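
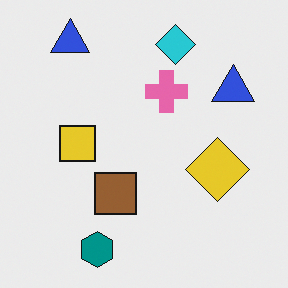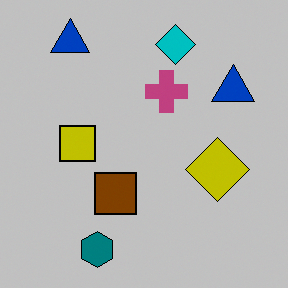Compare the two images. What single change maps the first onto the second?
This is the original image heavily posterized to just a handful of flat colors.

Each flat color has snapped to a coarser quantized level — most visibly, the near-white background has dropped to a flat grey.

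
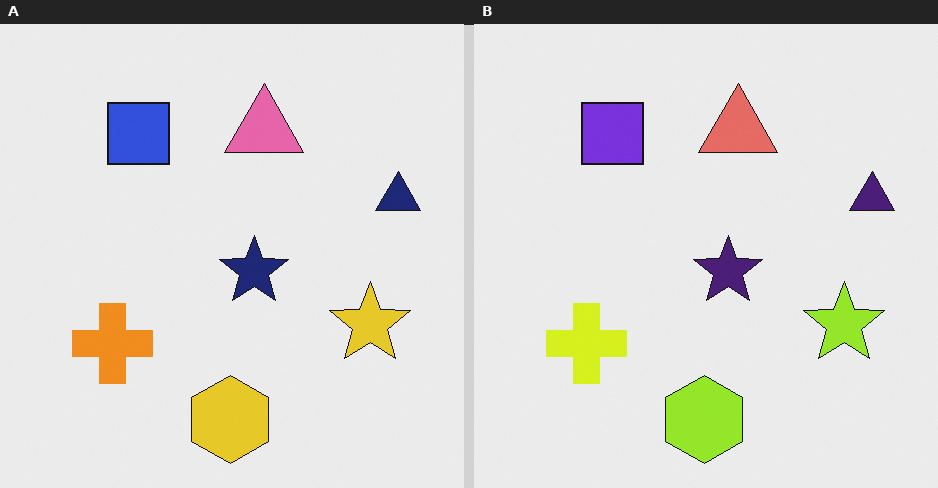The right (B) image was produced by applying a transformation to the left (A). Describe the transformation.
It was hue-shifted by a small amount.

Every shape's color has rotated by the same amount around the hue wheel — a uniform hue shift.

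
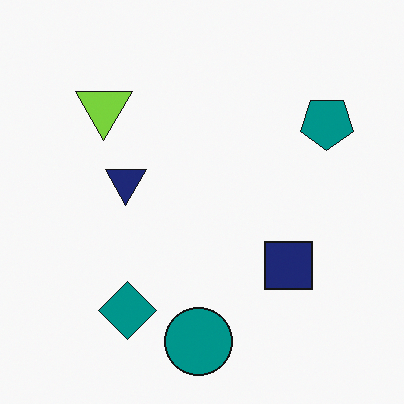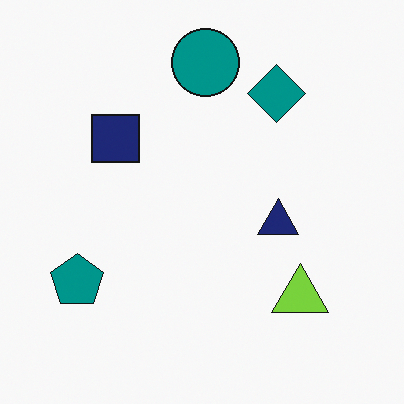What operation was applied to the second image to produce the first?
The transformation is: rotated 180°.

The teal pentagon sits in the bottom-left of the second image and the top-right of the first — consistent with a whole-image 180° rotation.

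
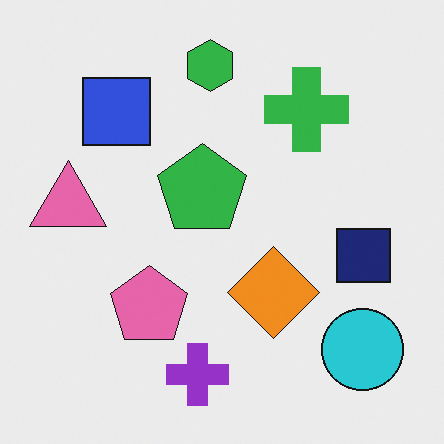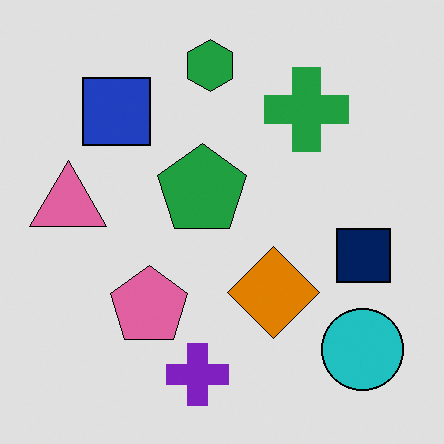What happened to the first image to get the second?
The second image is the first posterized to a reduced palette.

Each flat color has snapped to a coarser quantized level — most visibly, the near-white background has dropped to a flat grey.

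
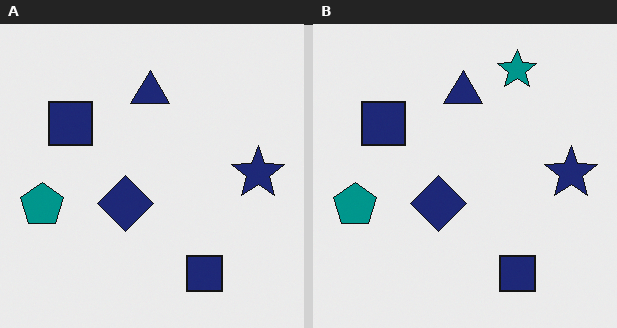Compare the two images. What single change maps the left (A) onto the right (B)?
The right (B) image is the left (A) overlaid with an additional teal star.

A teal star appears in the right (B) image that is absent from the left (A).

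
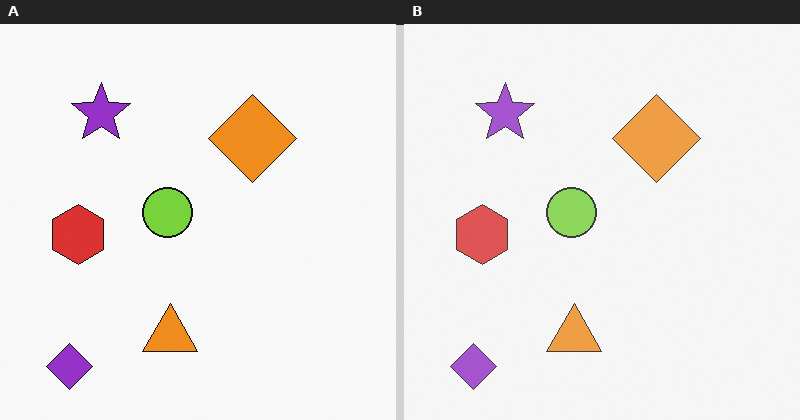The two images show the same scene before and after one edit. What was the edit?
Given slightly reduced contrast.

Tones are pushed toward mid-grey across the whole image — a global contrast change.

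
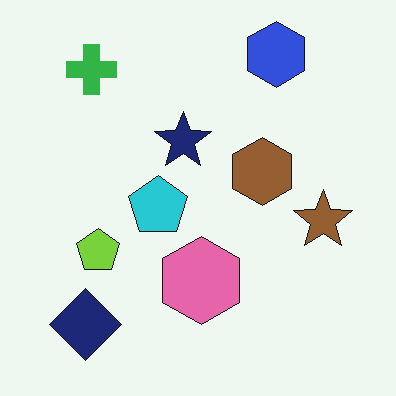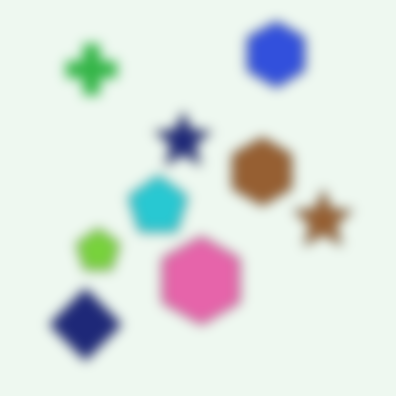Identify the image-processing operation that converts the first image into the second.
Heavily blurred.

Shape edges and outlines are uniformly softened across the whole image.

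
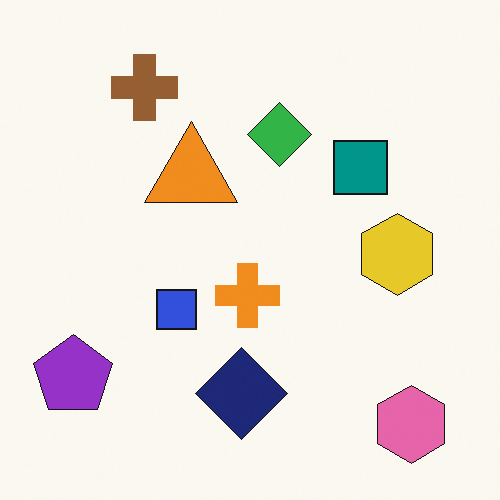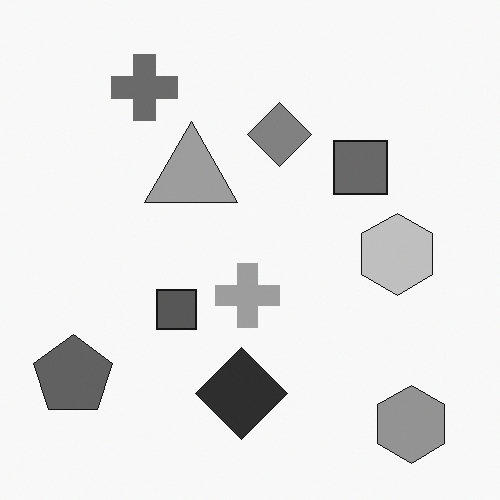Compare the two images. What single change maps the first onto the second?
Converted to grayscale.

All color is removed — every shape is now a shade of grey.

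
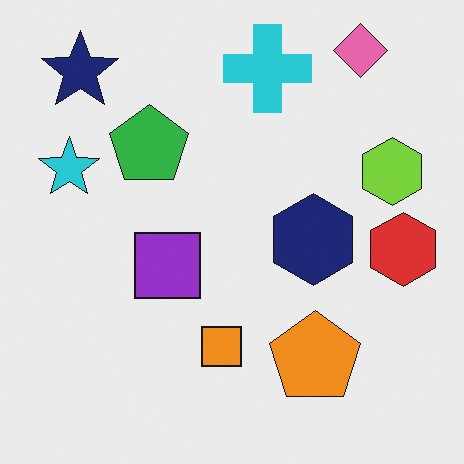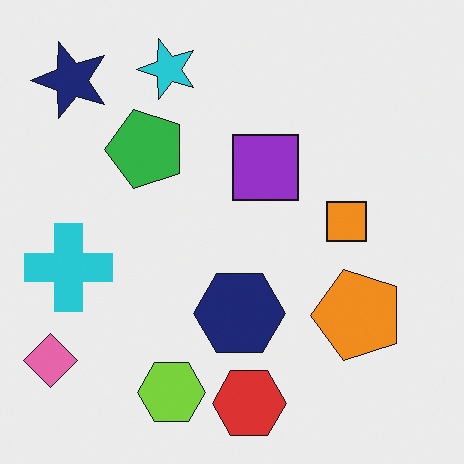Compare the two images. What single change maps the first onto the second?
The image was transposed (reflected across the top-left ↔ bottom-right diagonal).

Shapes have swapped their row and column positions — what was in the top-right is now in the bottom-left — a diagonal reflection.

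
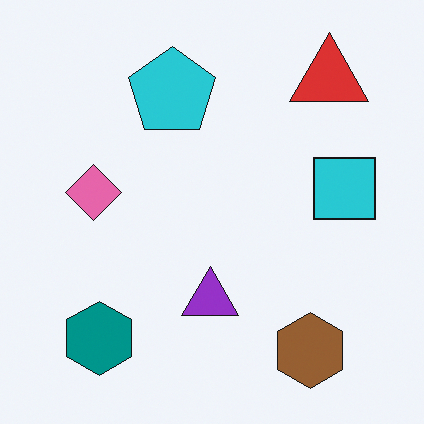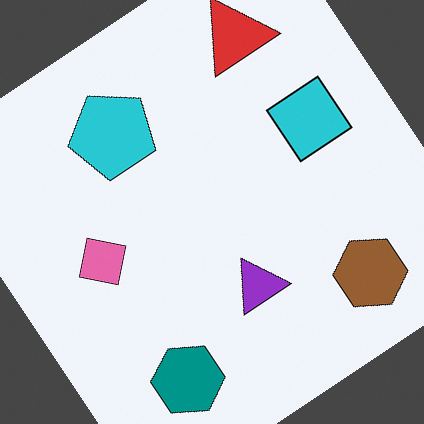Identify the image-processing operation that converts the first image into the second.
The second image is the first rotated counter-clockwise by a large amount — several tens of degrees.

Every shape is tilted by the same angle and the image corners show triangular fill wedges — a whole-image rotation by a non-right angle.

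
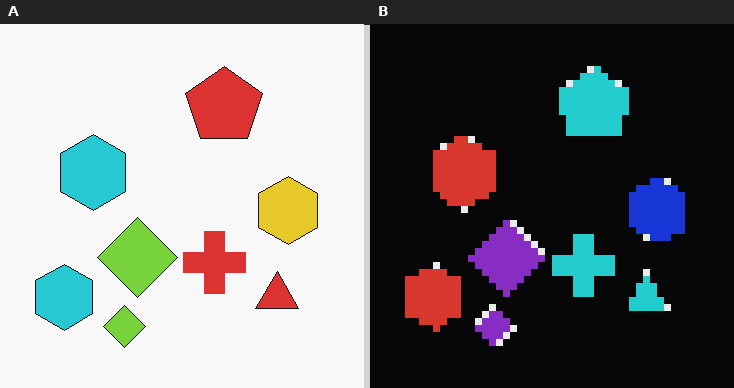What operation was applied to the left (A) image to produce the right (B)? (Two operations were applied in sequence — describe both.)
The image was color-inverted (negative), then moderately pixelated.

The light background has become dark and every shape's color is its complement — a photographic negative. Shapes are reduced to large square blocks; fine edges and outlines are lost — a downscale-then-upscale (mosaic) effect.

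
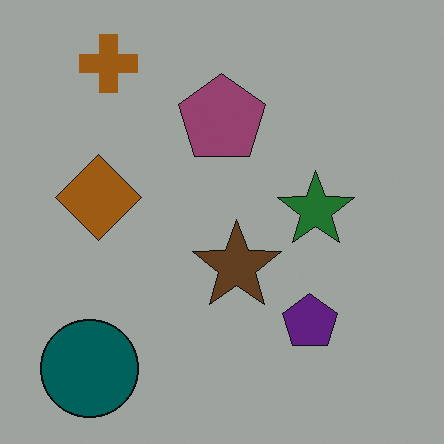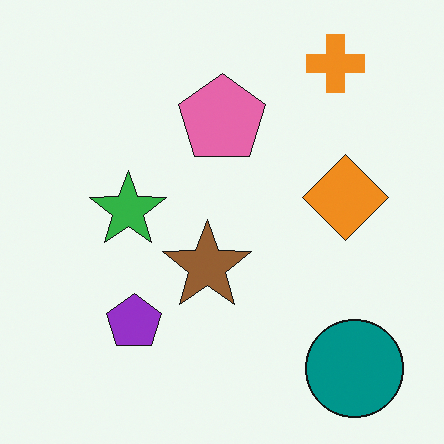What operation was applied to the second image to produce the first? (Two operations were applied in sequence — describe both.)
It was flipped horizontally (left ↔ right), then substantially darkened.

The teal circle is in the bottom-right of the second image and the bottom-left of the first — shapes on opposite sides of the vertical midline have swapped in a mirror flip. Every pixel — background and shapes alike — is uniformly darkened.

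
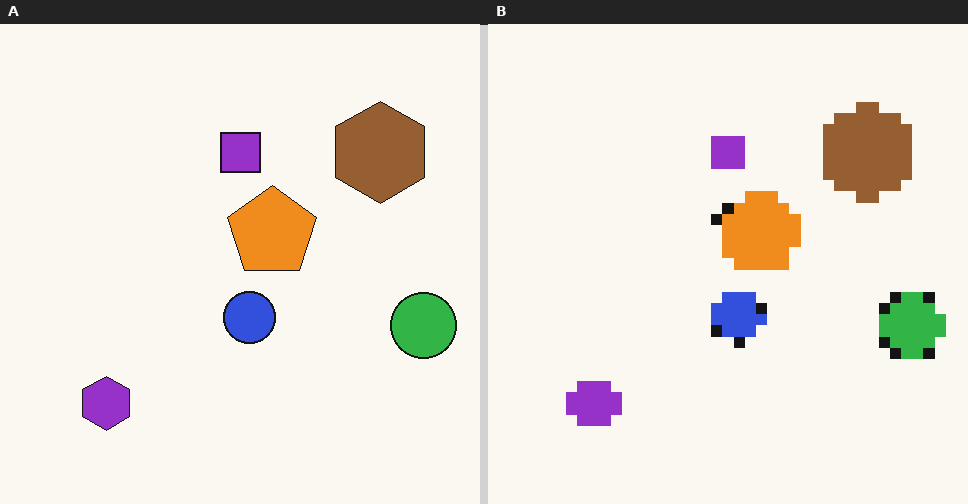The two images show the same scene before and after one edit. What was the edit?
It was heavily pixelated into large blocks.

Shapes are reduced to large square blocks; fine edges and outlines are lost — a downscale-then-upscale (mosaic) effect.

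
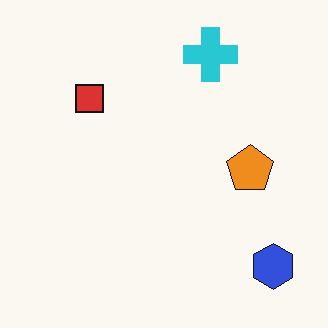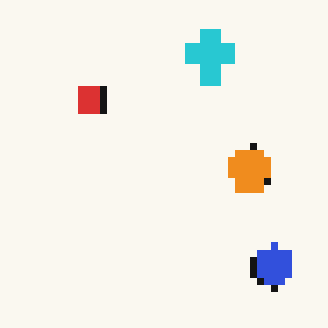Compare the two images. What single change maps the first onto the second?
The second image is the first moderately pixelated.

Shapes are reduced to large square blocks; fine edges and outlines are lost — a downscale-then-upscale (mosaic) effect.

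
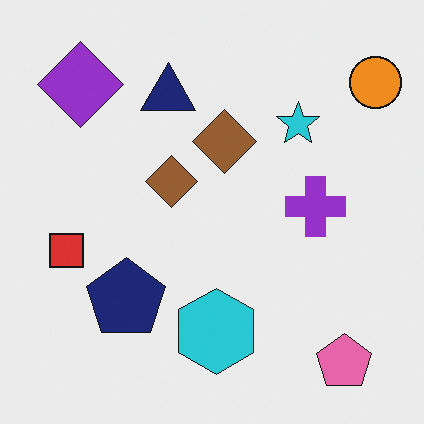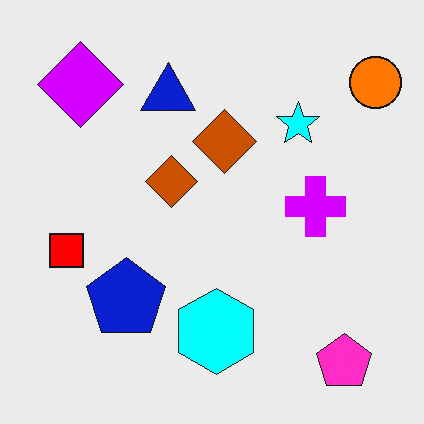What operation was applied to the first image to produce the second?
The transformation is: heavily oversaturated.

All colors are more vivid — a global saturation change.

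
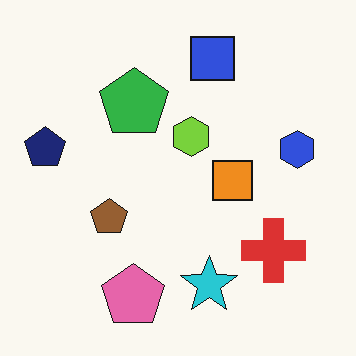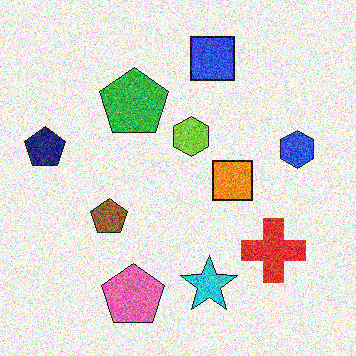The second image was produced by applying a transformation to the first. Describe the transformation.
The second image is the first degraded with a thick layer of grain.

Random speckle covers the whole image, including the flat background.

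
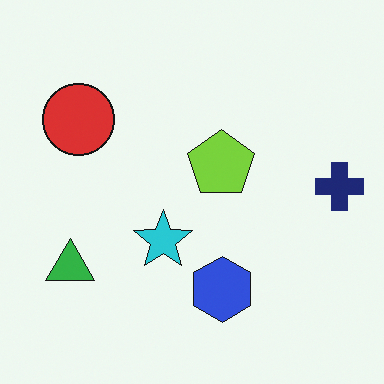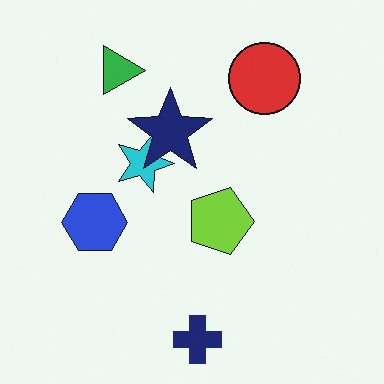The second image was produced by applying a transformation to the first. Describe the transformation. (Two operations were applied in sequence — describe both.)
The image was rotated 90° clockwise, then overlaid with an additional navy star.

The navy cross sits in the right of the first image and the bottom of the second — consistent with a whole-image 90° clockwise rotation. A navy star appears in the second image that is absent from the first.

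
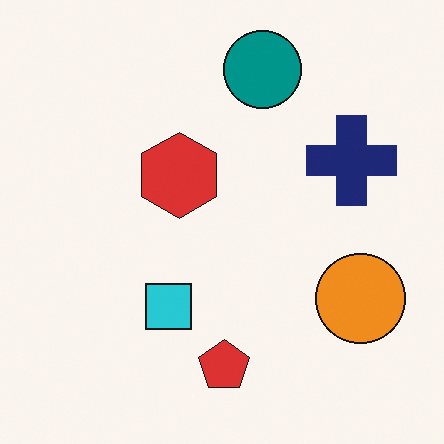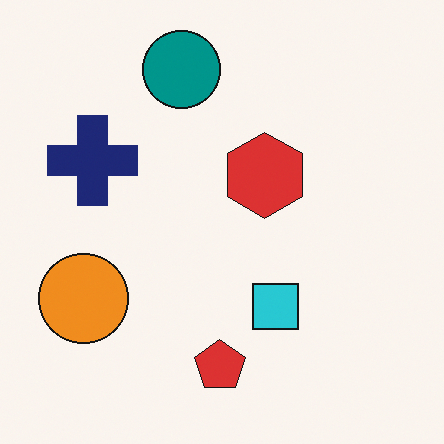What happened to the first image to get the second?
The image was flipped horizontally (left ↔ right).

The orange circle is in the bottom-right of the first image and the bottom-left of the second — shapes on opposite sides of the vertical midline have swapped in a mirror flip.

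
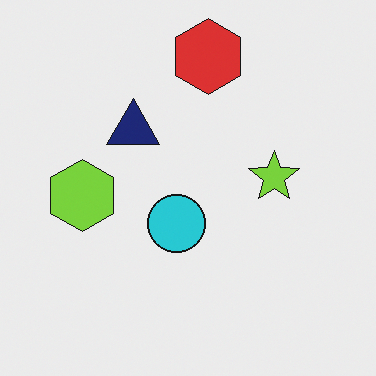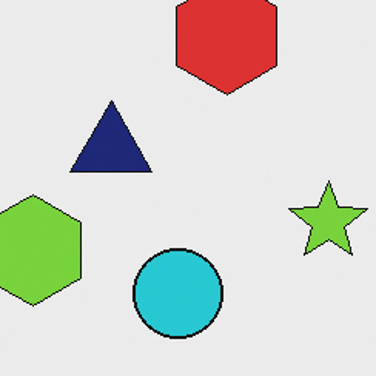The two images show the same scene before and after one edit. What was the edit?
The transformation is: cropped slightly and scaled back up.

The visible shapes are larger and the field of view is narrower; shapes near the original edges may be partly or wholly outside the frame — a crop-and-rescale.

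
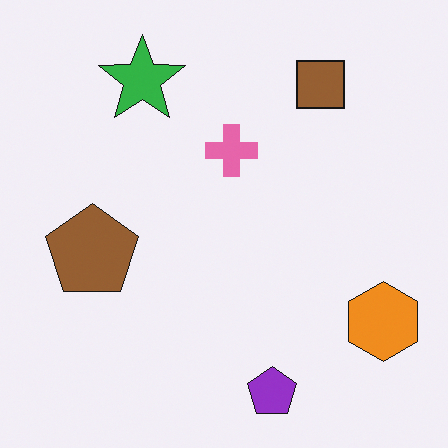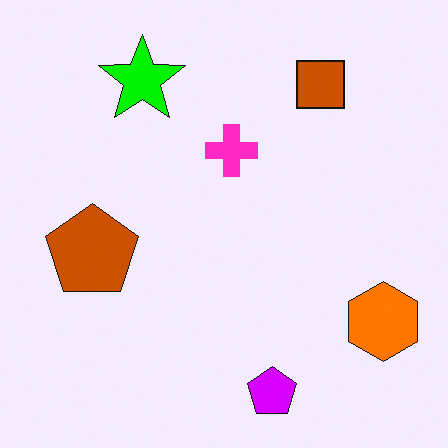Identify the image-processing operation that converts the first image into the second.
The image was heavily oversaturated.

All colors are more vivid — a global saturation change.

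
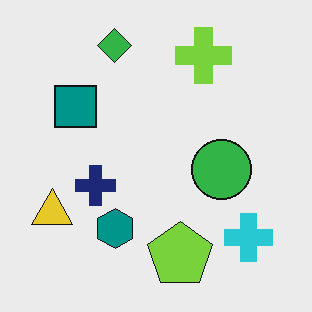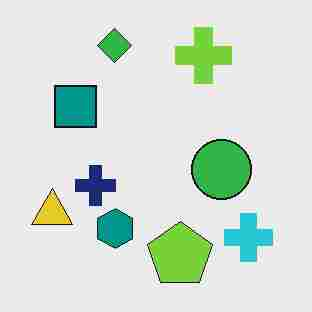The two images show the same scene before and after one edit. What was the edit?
The second image is the first degraded with heavy JPEG compression.

Blocky 8×8 compression artifacts appear around shape edges and the flat background shows ringing — characteristic JPEG degradation.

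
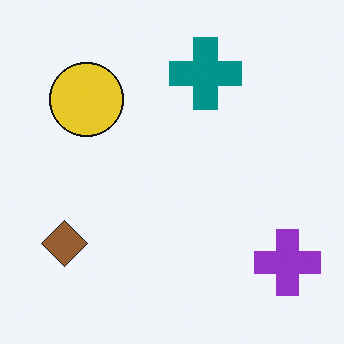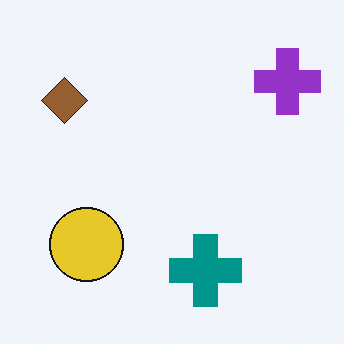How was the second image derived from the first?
The transformation is: flipped vertically (top ↔ bottom).

The teal cross is in the top of the first image and the bottom of the second — shapes on opposite sides of the horizontal midline have swapped in a mirror flip.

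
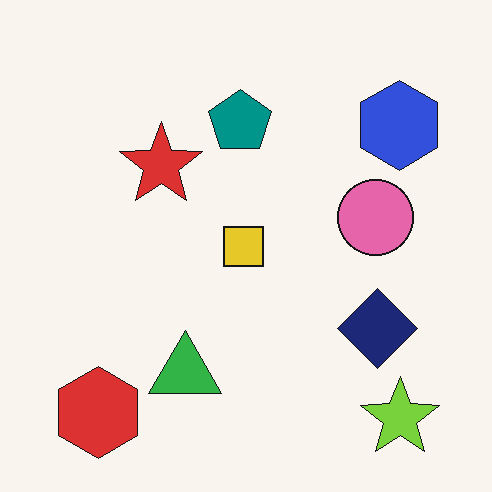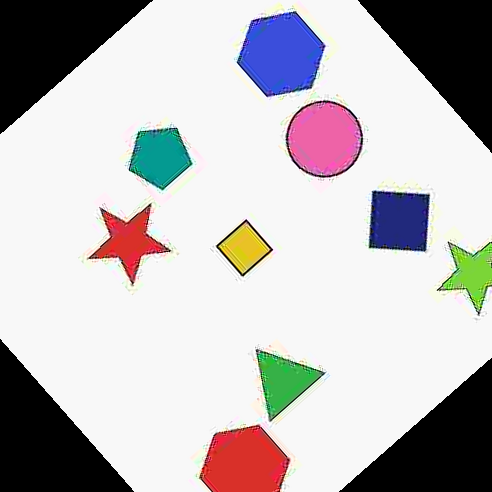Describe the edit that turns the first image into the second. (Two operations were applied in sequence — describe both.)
This is the original image heavily JPEG-compressed with obvious blocking artifacts, then rotated counter-clockwise by a large amount — several tens of degrees.

Blocky 8×8 compression artifacts appear around shape edges and the flat background shows ringing — characteristic JPEG degradation. Every shape is tilted by the same angle and the image corners show triangular fill wedges — a whole-image rotation by a non-right angle.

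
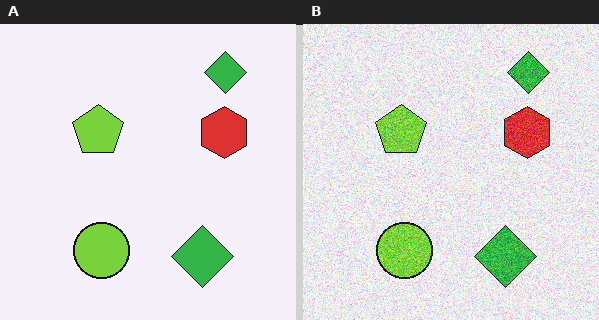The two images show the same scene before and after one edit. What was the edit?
The image was degraded with a thick layer of grain.

Random speckle covers the whole image, including the flat background.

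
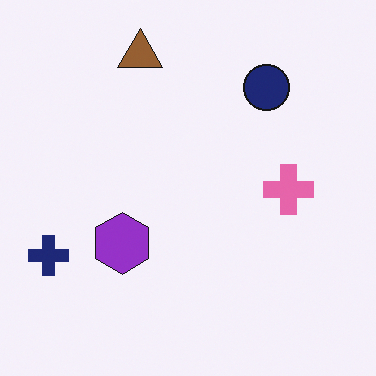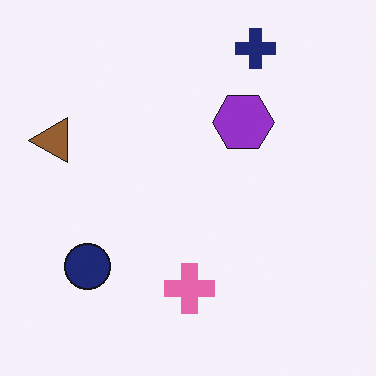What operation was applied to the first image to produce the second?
It was transposed (reflected across the top-left ↔ bottom-right diagonal).

Shapes have swapped their row and column positions — what was in the top-right is now in the bottom-left — a diagonal reflection.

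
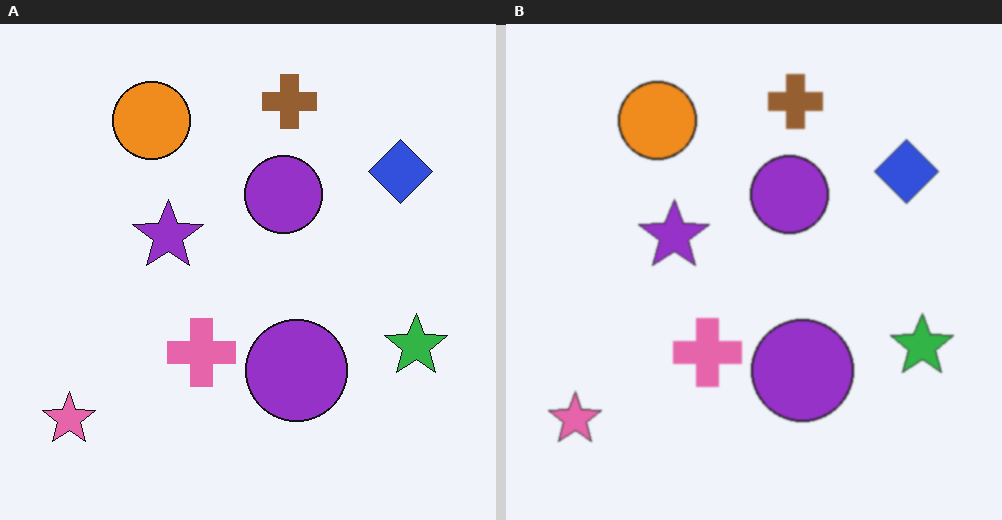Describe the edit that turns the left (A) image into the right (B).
Lightly blurred.

Shape edges and outlines are uniformly softened across the whole image.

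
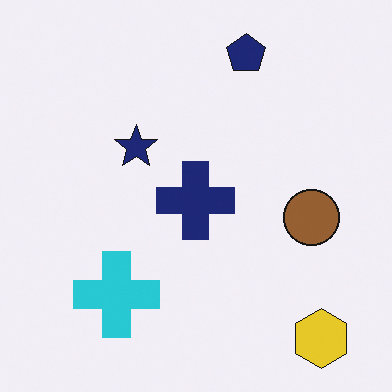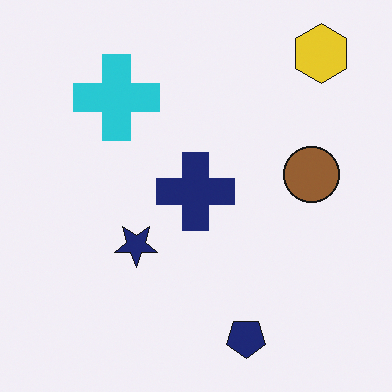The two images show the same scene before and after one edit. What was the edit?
This is the original image flipped vertically (top ↔ bottom).

The navy pentagon is in the top of the first image and the bottom of the second — shapes on opposite sides of the horizontal midline have swapped in a mirror flip.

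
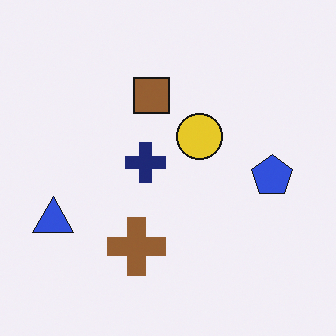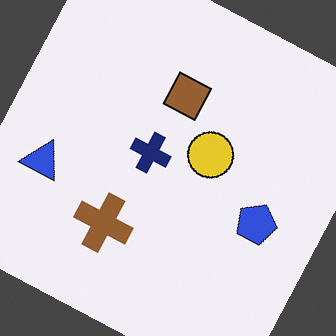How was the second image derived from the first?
This is the original image rotated clockwise by a clearly visible amount.

Every shape is tilted by the same angle and the image corners show triangular fill wedges — a whole-image rotation by a non-right angle.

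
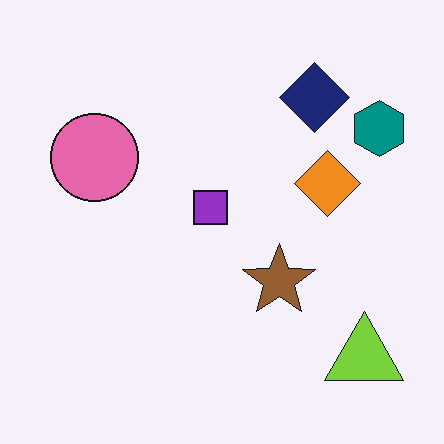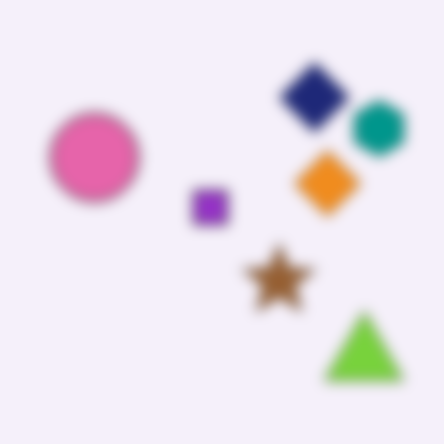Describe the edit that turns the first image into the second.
The image was strongly gaussian-blurred.

Shape edges and outlines are uniformly softened across the whole image.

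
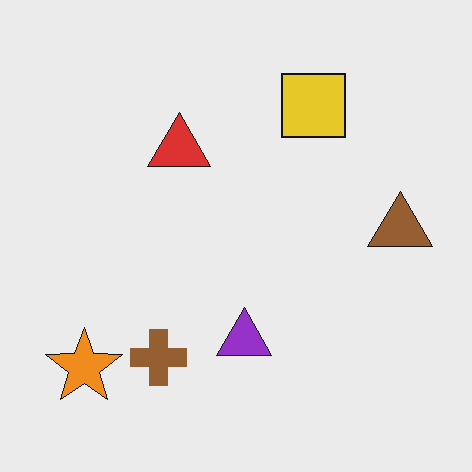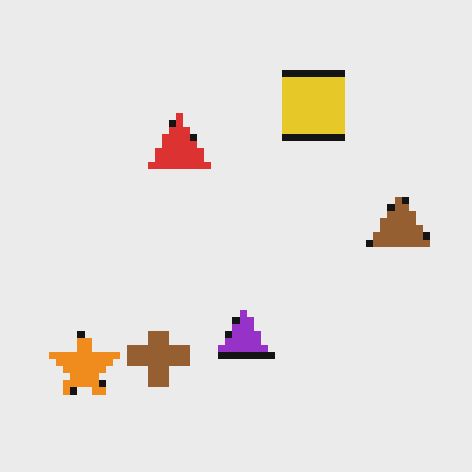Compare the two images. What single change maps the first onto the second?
The image was pixelated into visible square blocks.

Shapes are reduced to large square blocks; fine edges and outlines are lost — a downscale-then-upscale (mosaic) effect.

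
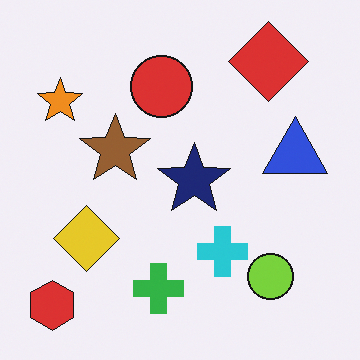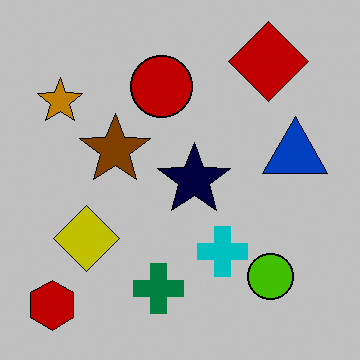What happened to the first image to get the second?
It was heavily posterized to just a handful of flat colors.

Each flat color has snapped to a coarser quantized level — most visibly, the near-white background has dropped to a flat grey.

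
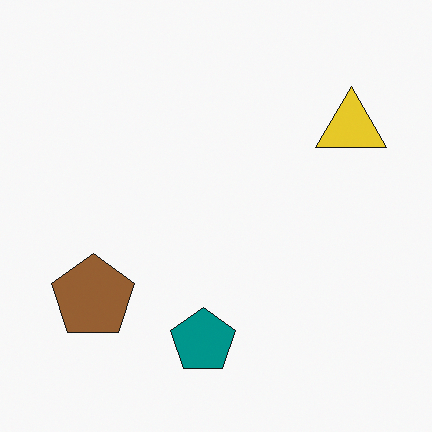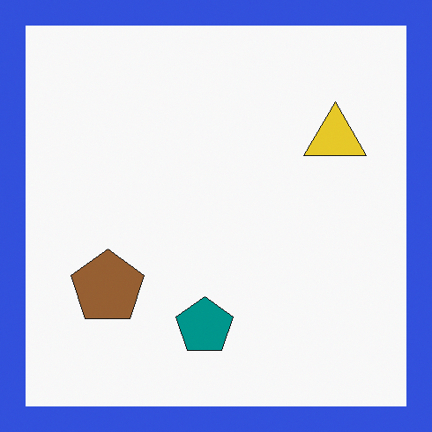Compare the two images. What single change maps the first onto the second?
The image was framed with a blue border.

A solid blue frame runs around the edge of the second image, with the content slightly shrunk inside it.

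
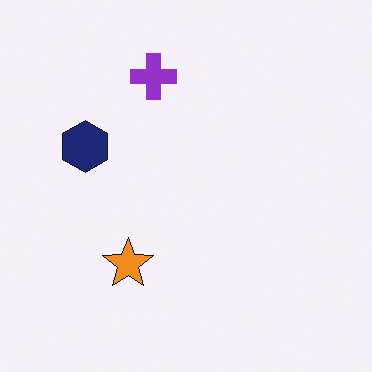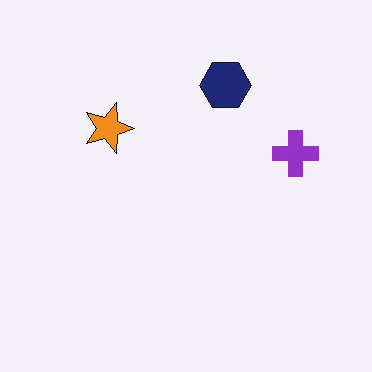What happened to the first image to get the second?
It was rotated 90° clockwise.

The purple cross sits in the top of the first image and the right of the second — consistent with a whole-image 90° clockwise rotation.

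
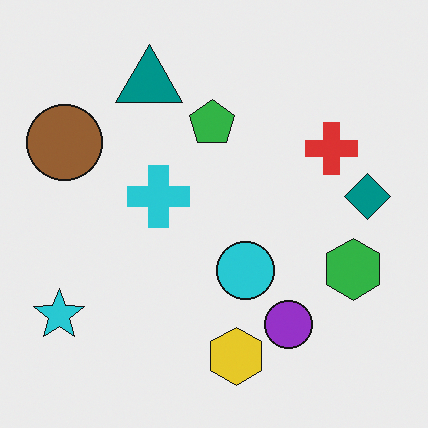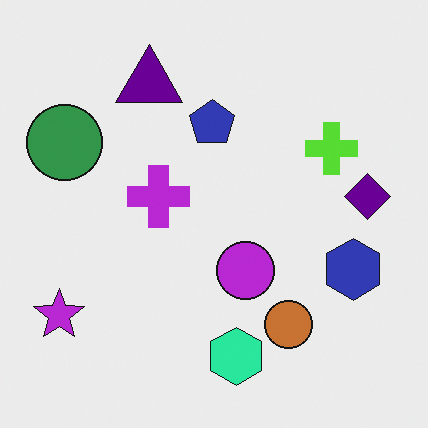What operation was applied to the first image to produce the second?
The second image is the first hue-shifted by a moderate amount.

Every shape's color has rotated by the same amount around the hue wheel — a uniform hue shift.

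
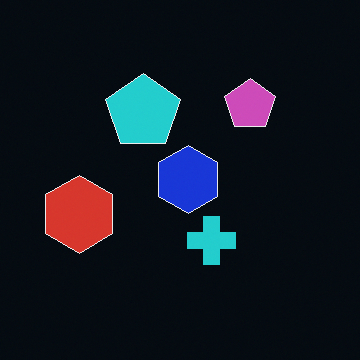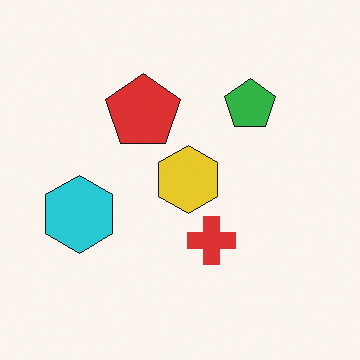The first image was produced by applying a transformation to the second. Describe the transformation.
The image was color-inverted (negative).

The light background has become dark and every shape's color is its complement — a photographic negative.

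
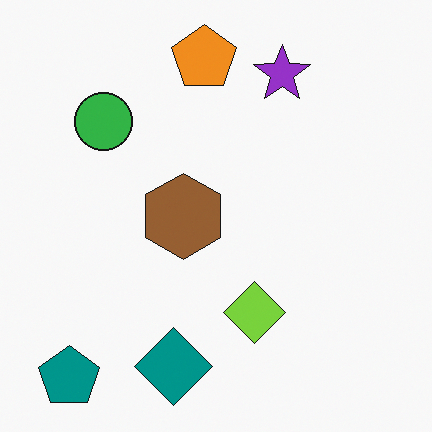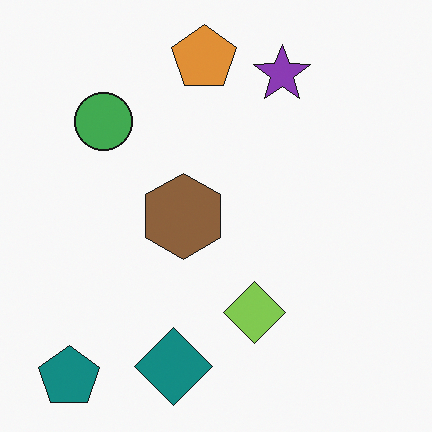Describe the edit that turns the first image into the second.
The image was slightly desaturated.

All colors are more muted and greyish — a global saturation change.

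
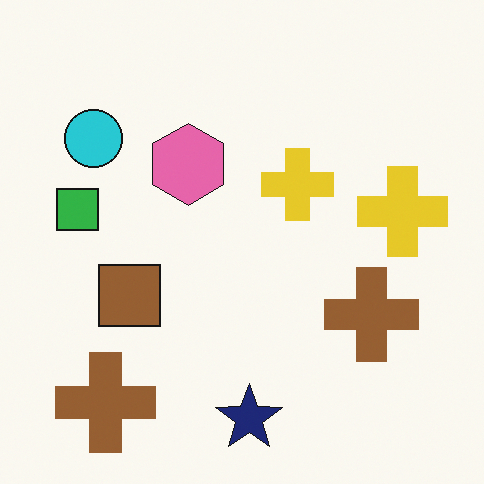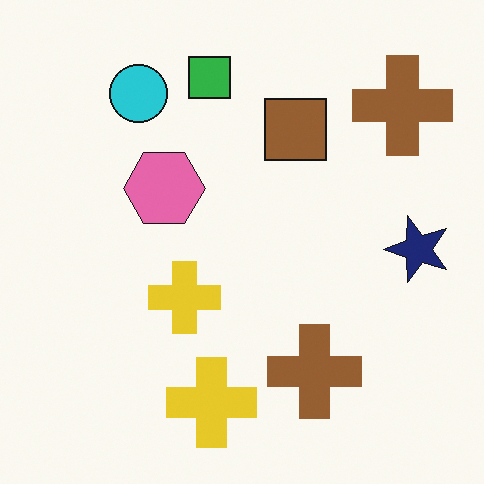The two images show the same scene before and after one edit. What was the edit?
The image was transposed (reflected across the top-left ↔ bottom-right diagonal).

Shapes have swapped their row and column positions — what was in the top-right is now in the bottom-left — a diagonal reflection.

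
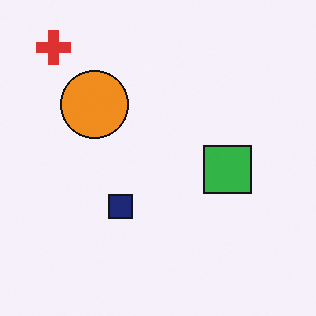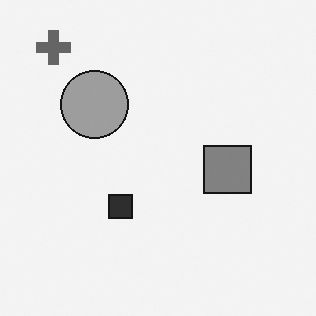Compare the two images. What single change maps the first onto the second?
The image was converted to grayscale.

All color is removed — every shape is now a shade of grey.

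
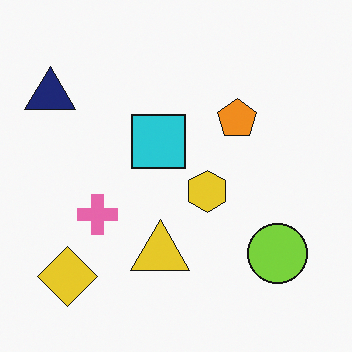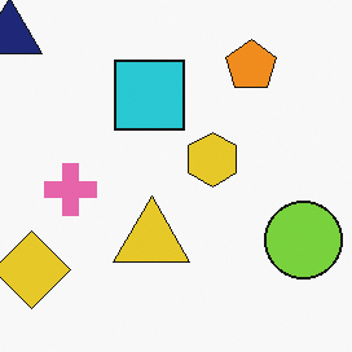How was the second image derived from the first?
The second image is the first cropped to a modestly smaller region and rescaled.

The visible shapes are larger and the field of view is narrower; shapes near the original edges may be partly or wholly outside the frame — a crop-and-rescale.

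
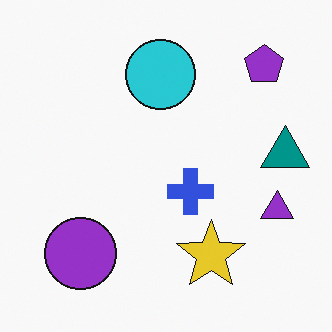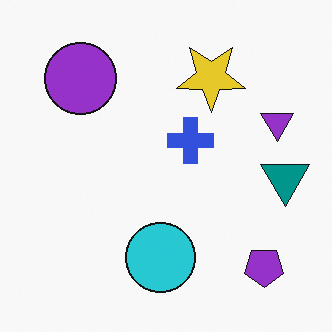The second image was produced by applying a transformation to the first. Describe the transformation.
This is the original image flipped vertically (top ↔ bottom).

The purple pentagon is in the top-right of the first image and the bottom-right of the second — shapes on opposite sides of the horizontal midline have swapped in a mirror flip.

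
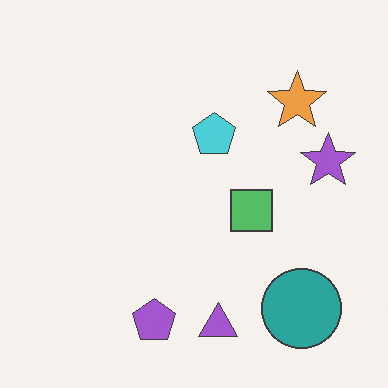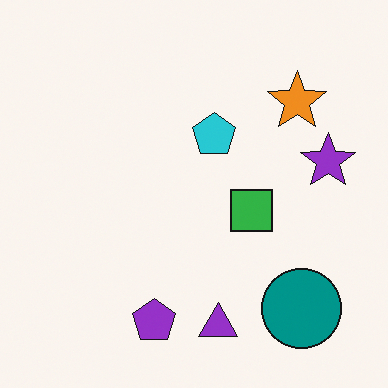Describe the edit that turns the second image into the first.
The transformation is: given slightly reduced contrast.

Tones are pushed toward mid-grey across the whole image — a global contrast change.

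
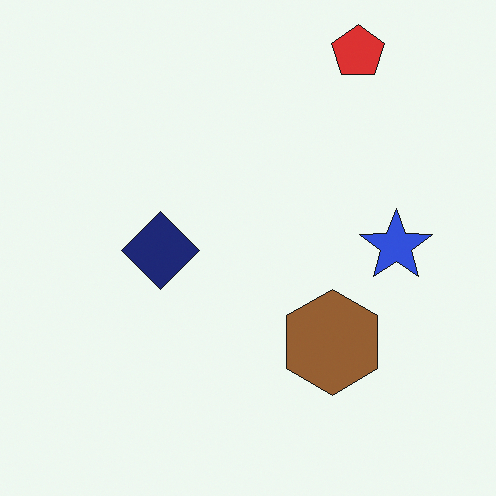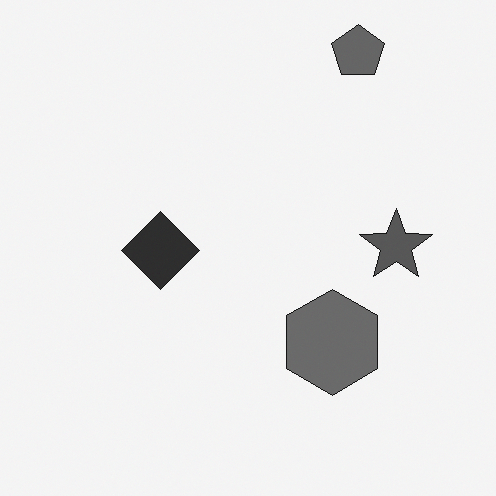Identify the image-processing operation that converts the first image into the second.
The second image is the first converted to grayscale.

All color is removed — every shape is now a shade of grey.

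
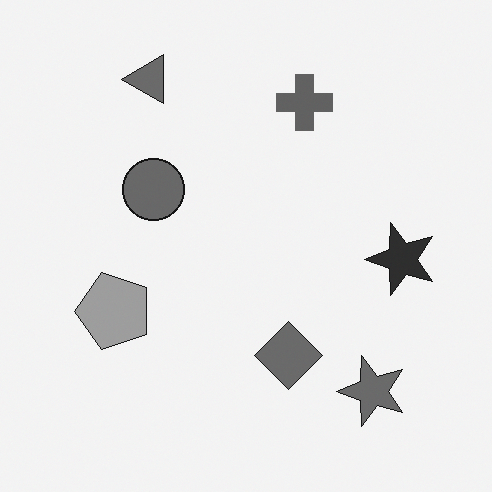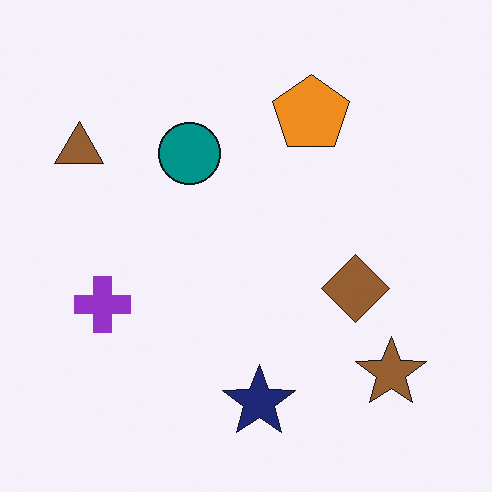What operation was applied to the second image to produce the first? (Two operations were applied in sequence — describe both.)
This is the original image transposed (reflected across the top-left ↔ bottom-right diagonal), then converted to grayscale.

Shapes have swapped their row and column positions — what was in the top-right is now in the bottom-left — a diagonal reflection. All color is removed — every shape is now a shade of grey.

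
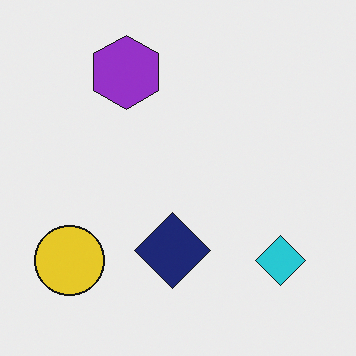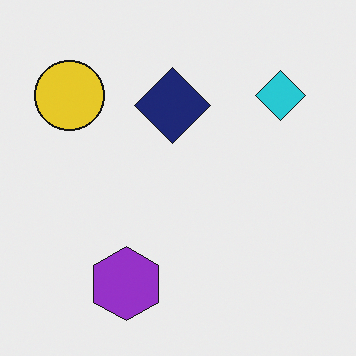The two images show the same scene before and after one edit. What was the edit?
The transformation is: flipped vertically (top ↔ bottom).

The purple hexagon is in the top of the first image and the bottom of the second — shapes on opposite sides of the horizontal midline have swapped in a mirror flip.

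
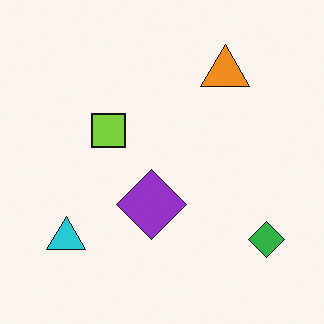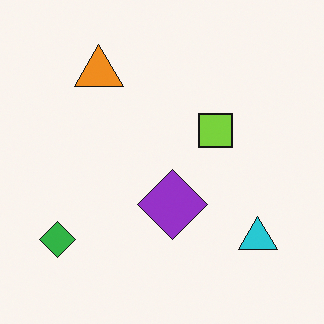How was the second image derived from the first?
Flipped horizontally (left ↔ right).

The green diamond is in the bottom-right of the first image and the bottom-left of the second — shapes on opposite sides of the vertical midline have swapped in a mirror flip.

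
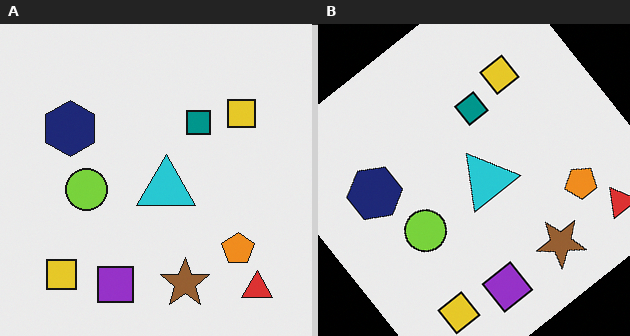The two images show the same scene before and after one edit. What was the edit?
This is the original image rotated counter-clockwise by a large amount — several tens of degrees.

Every shape is tilted by the same angle and the image corners show triangular fill wedges — a whole-image rotation by a non-right angle.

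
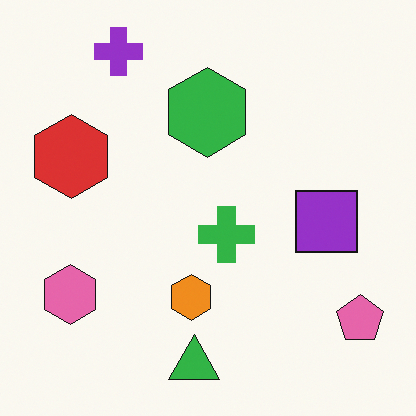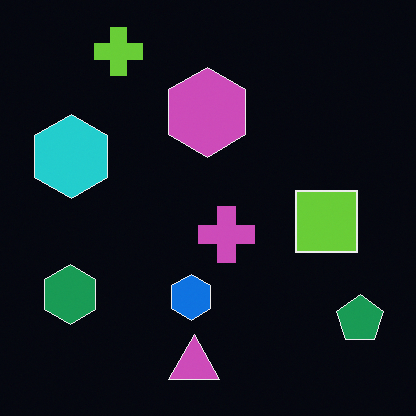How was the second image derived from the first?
The second image is the first color-inverted (negative).

The light background has become dark and every shape's color is its complement — a photographic negative.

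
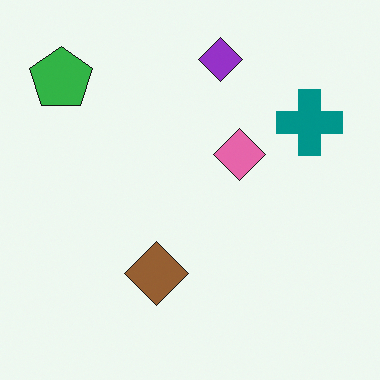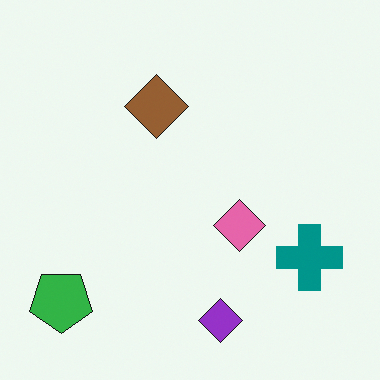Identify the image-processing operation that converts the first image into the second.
The second image is the first flipped vertically (top ↔ bottom).

The purple diamond is in the top of the first image and the bottom of the second — shapes on opposite sides of the horizontal midline have swapped in a mirror flip.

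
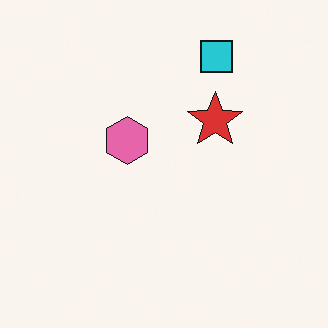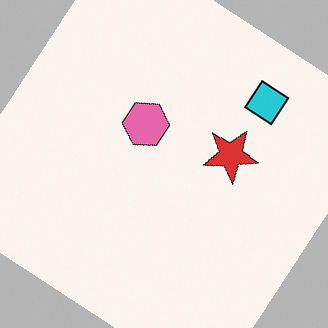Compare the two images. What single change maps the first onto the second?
It was rotated clockwise by a large amount — several tens of degrees.

Every shape is tilted by the same angle and the image corners show triangular fill wedges — a whole-image rotation by a non-right angle.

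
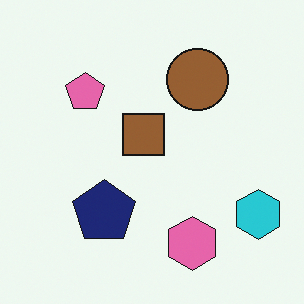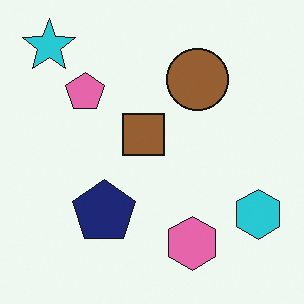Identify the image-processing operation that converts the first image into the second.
The second image is the first overlaid with an additional cyan star.

A cyan star appears in the second image that is absent from the first.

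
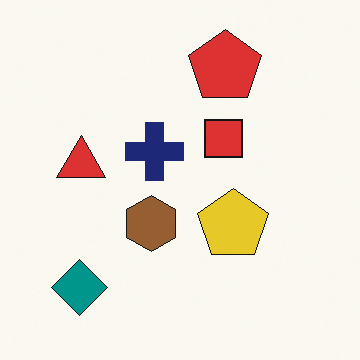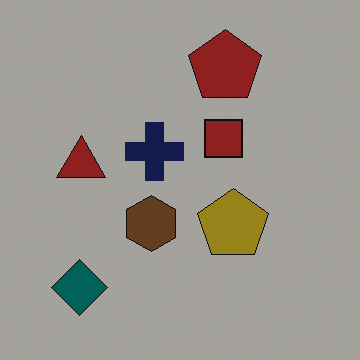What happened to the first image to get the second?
Noticeably darkened.

Every pixel — background and shapes alike — is uniformly darkened.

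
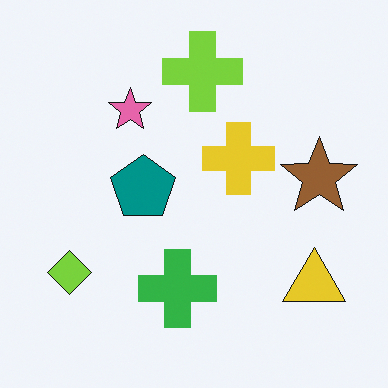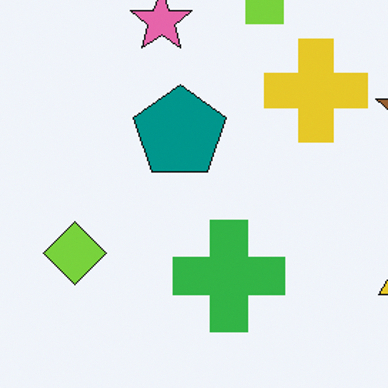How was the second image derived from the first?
The transformation is: cropped to a modestly smaller region and rescaled.

The visible shapes are larger and the field of view is narrower; shapes near the original edges may be partly or wholly outside the frame — a crop-and-rescale.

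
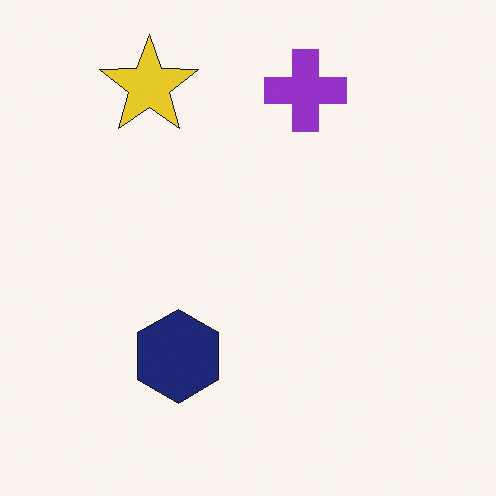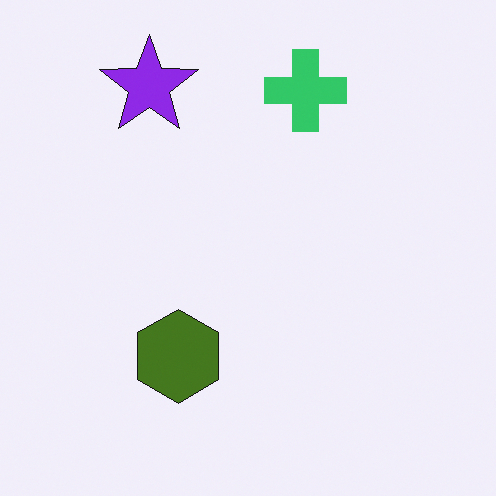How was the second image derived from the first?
The transformation is: hue-shifted by a large amount.

Every shape's color has rotated by the same amount around the hue wheel — a uniform hue shift.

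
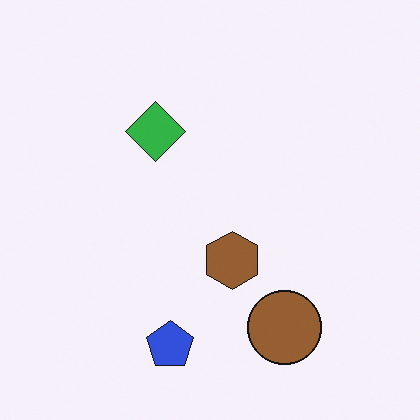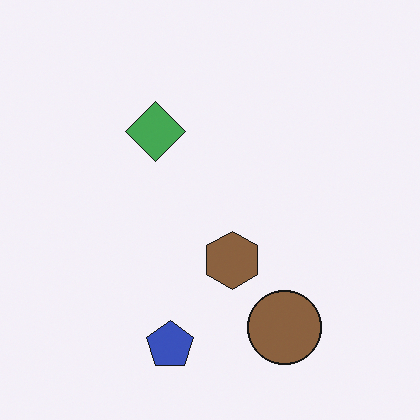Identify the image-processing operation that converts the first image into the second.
This is the original image slightly desaturated.

All colors are more muted and greyish — a global saturation change.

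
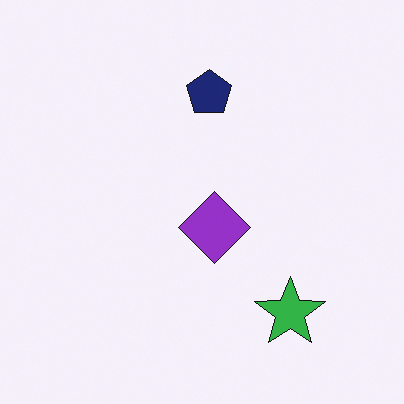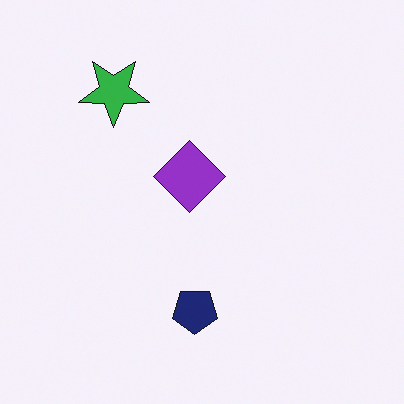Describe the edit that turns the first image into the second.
The transformation is: rotated 180°.

The green star sits in the bottom-right of the first image and the top-left of the second — consistent with a whole-image 180° rotation.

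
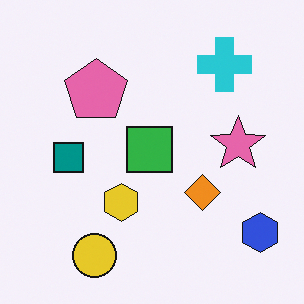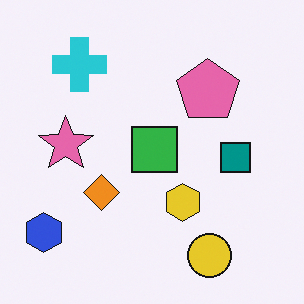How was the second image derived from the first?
The second image is the first flipped horizontally (left ↔ right).

The blue hexagon is in the bottom-right of the first image and the bottom-left of the second — shapes on opposite sides of the vertical midline have swapped in a mirror flip.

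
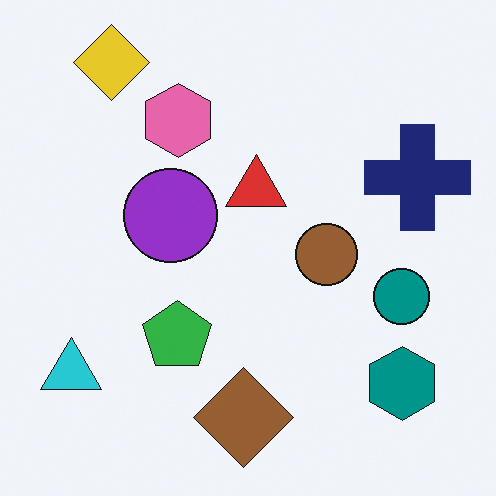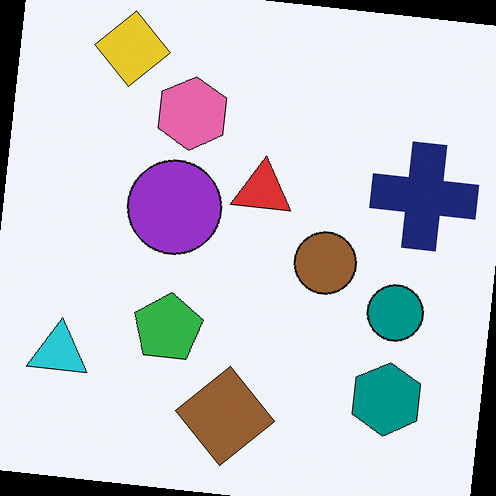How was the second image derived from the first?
The image was rotated clockwise by a slight angle.

Every shape is tilted by the same angle and the image corners show triangular fill wedges — a whole-image rotation by a non-right angle.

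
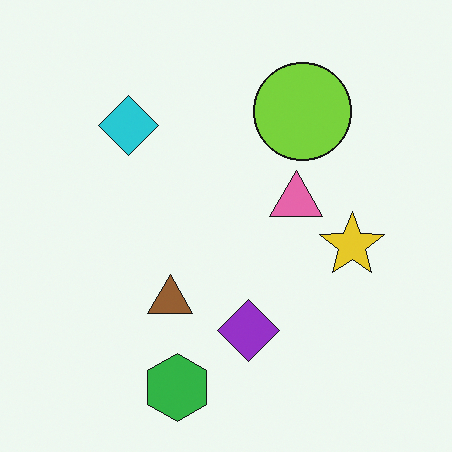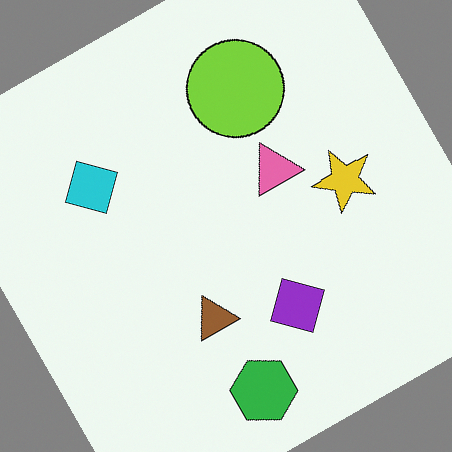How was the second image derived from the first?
This is the original image rotated counter-clockwise by a clearly visible amount.

Every shape is tilted by the same angle and the image corners show triangular fill wedges — a whole-image rotation by a non-right angle.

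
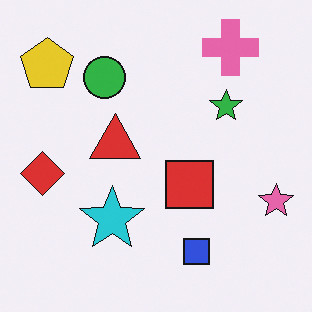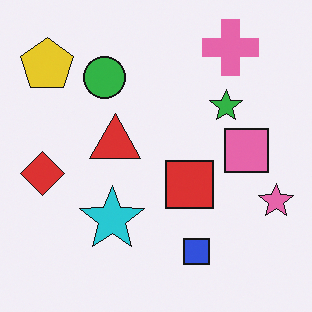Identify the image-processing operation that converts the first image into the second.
Overlaid with an additional pink square.

A pink square appears in the second image that is absent from the first.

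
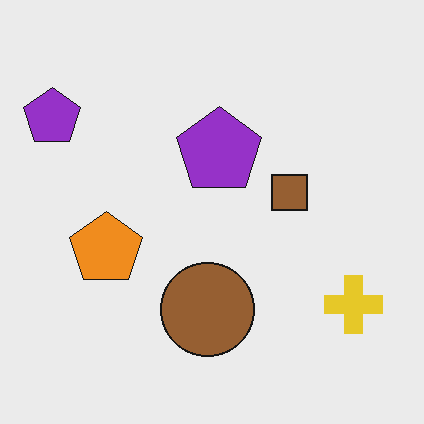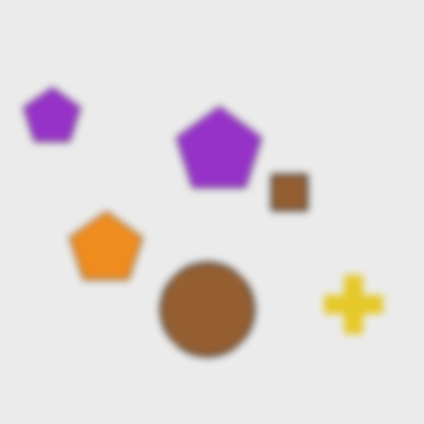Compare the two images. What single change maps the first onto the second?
It was noticeably gaussian-blurred.

Shape edges and outlines are uniformly softened across the whole image.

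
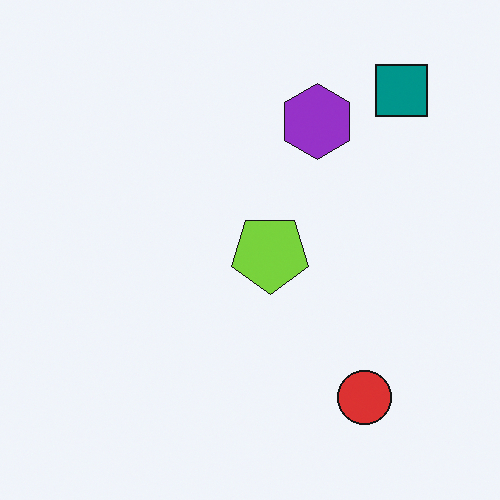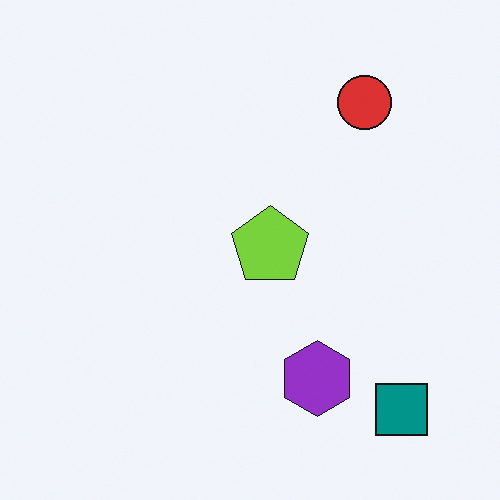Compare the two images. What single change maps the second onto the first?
The image was flipped vertically (top ↔ bottom).

The teal square is in the bottom-right of the second image and the top-right of the first — shapes on opposite sides of the horizontal midline have swapped in a mirror flip.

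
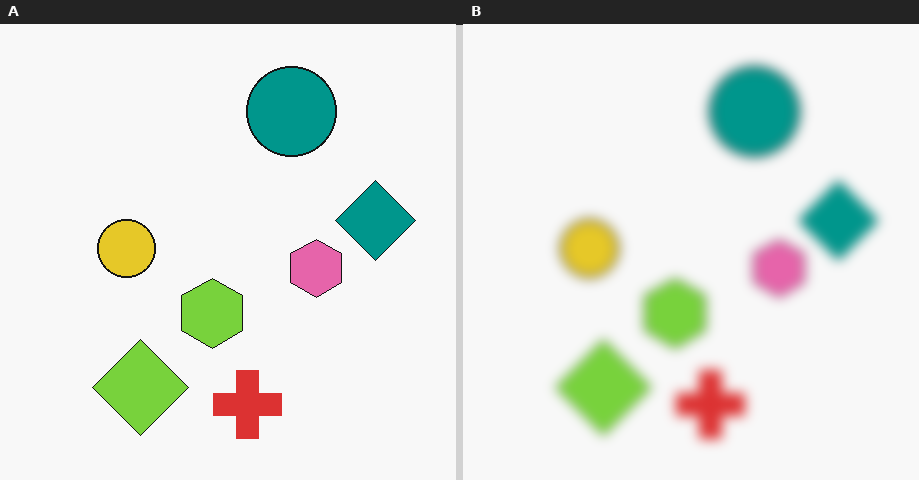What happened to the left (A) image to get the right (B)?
The transformation is: heavily blurred.

Shape edges and outlines are uniformly softened across the whole image.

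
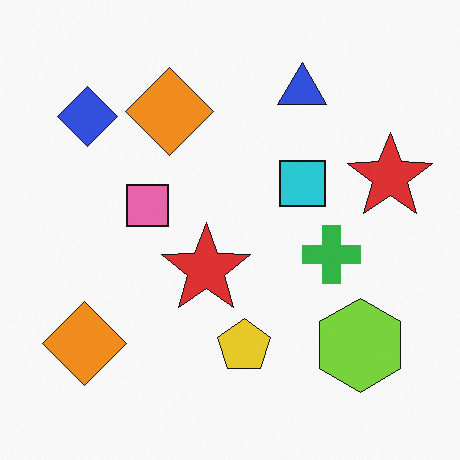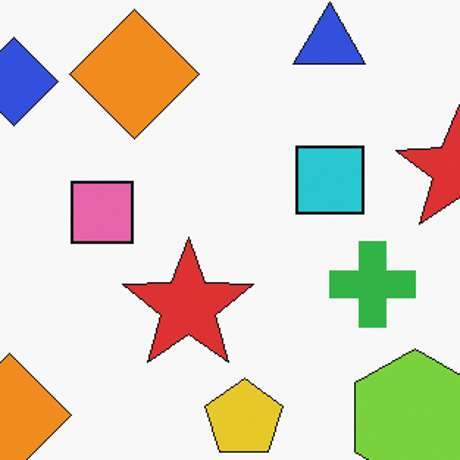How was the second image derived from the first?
This is the original image cropped to a modestly smaller region and rescaled.

The visible shapes are larger and the field of view is narrower; shapes near the original edges may be partly or wholly outside the frame — a crop-and-rescale.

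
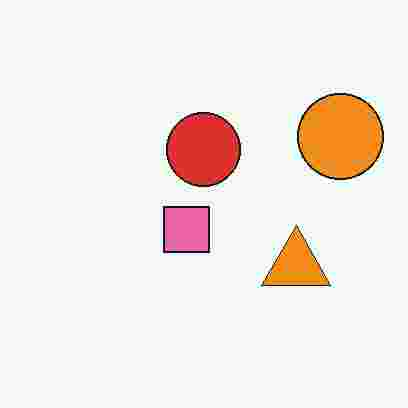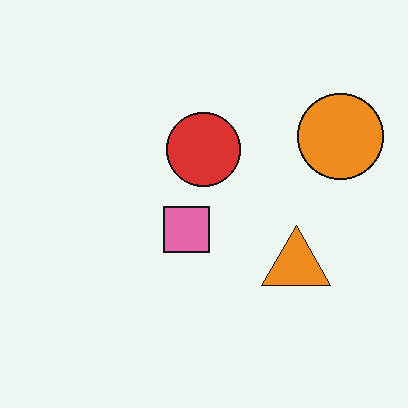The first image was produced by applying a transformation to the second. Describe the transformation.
The image was degraded with heavy JPEG compression.

Blocky 8×8 compression artifacts appear around shape edges and the flat background shows ringing — characteristic JPEG degradation.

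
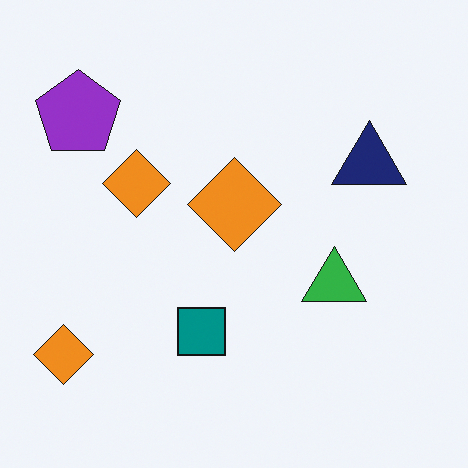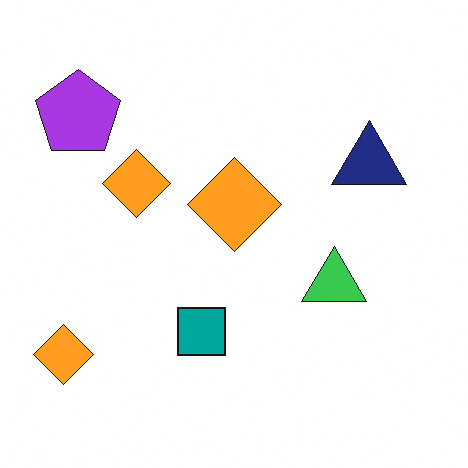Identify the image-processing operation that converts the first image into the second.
Slightly brightened.

Every pixel — background and shapes alike — is uniformly brightened.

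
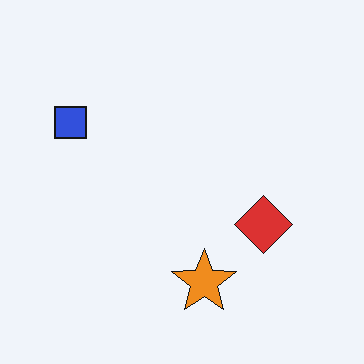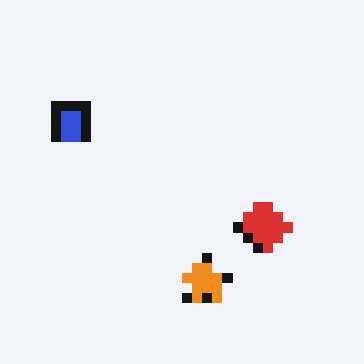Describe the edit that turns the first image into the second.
Heavily pixelated into large blocks.

Shapes are reduced to large square blocks; fine edges and outlines are lost — a downscale-then-upscale (mosaic) effect.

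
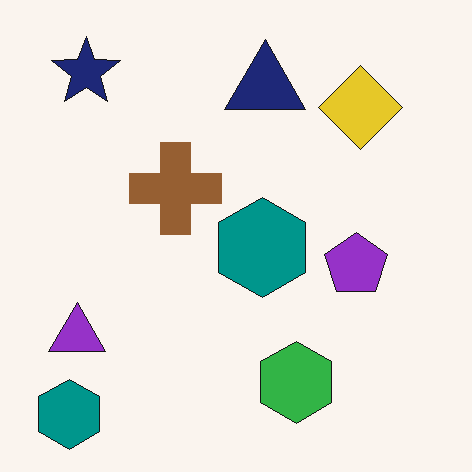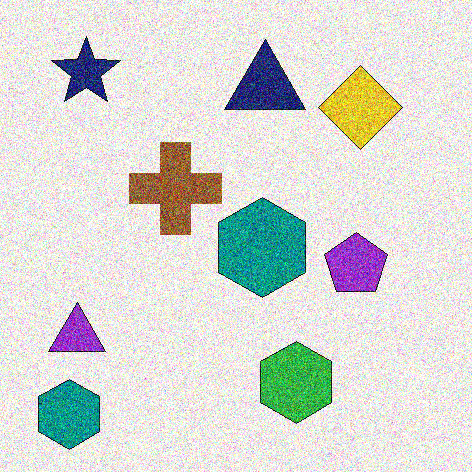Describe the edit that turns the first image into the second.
Degraded with heavy additive noise.

Random speckle covers the whole image, including the flat background.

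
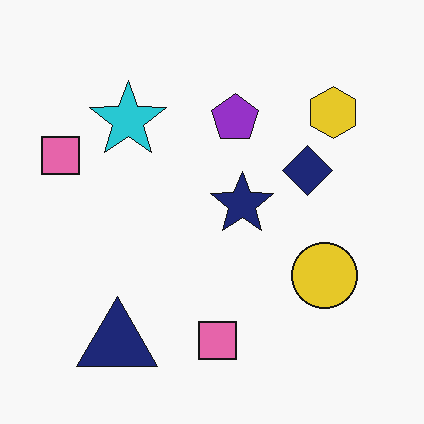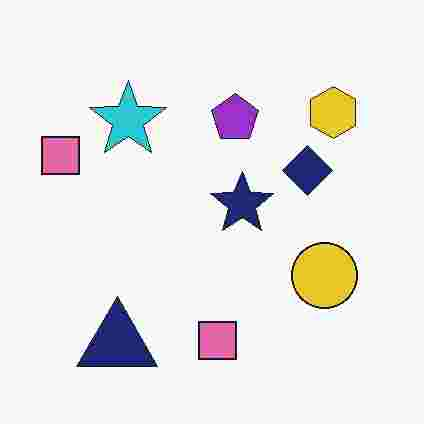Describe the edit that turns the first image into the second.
This is the original image degraded with heavy JPEG compression.

Blocky 8×8 compression artifacts appear around shape edges and the flat background shows ringing — characteristic JPEG degradation.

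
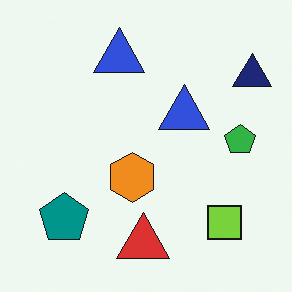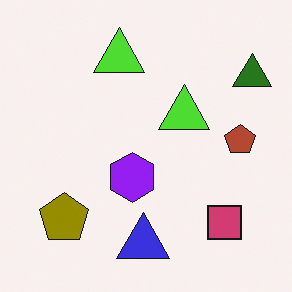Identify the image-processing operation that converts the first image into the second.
The transformation is: hue-shifted through roughly half the color wheel.

Every shape's color has rotated by the same amount around the hue wheel — a uniform hue shift.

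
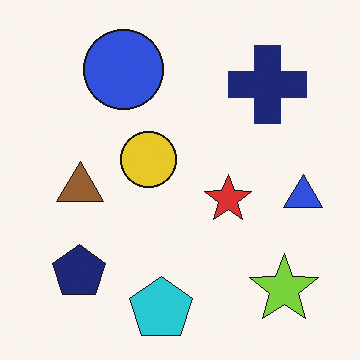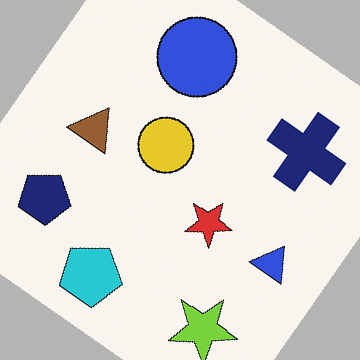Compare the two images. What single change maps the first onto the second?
The image was rotated clockwise by a large amount — several tens of degrees.

Every shape is tilted by the same angle and the image corners show triangular fill wedges — a whole-image rotation by a non-right angle.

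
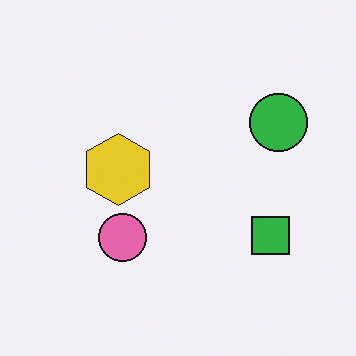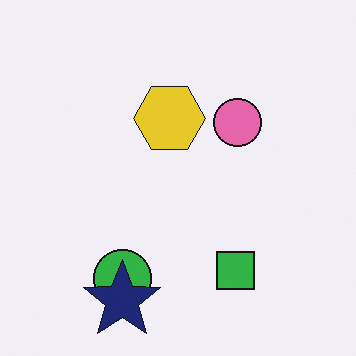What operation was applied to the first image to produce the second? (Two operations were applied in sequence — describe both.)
The second image is the first transposed (reflected across the top-left ↔ bottom-right diagonal), then overlaid with an additional navy star.

Shapes have swapped their row and column positions — what was in the top-right is now in the bottom-left — a diagonal reflection. A navy star appears in the second image that is absent from the first.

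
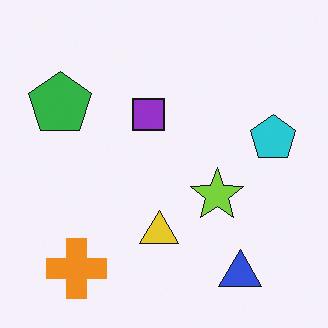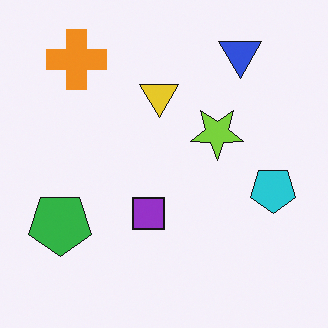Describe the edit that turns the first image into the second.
This is the original image flipped vertically (top ↔ bottom).

The blue triangle is in the bottom-right of the first image and the top-right of the second — shapes on opposite sides of the horizontal midline have swapped in a mirror flip.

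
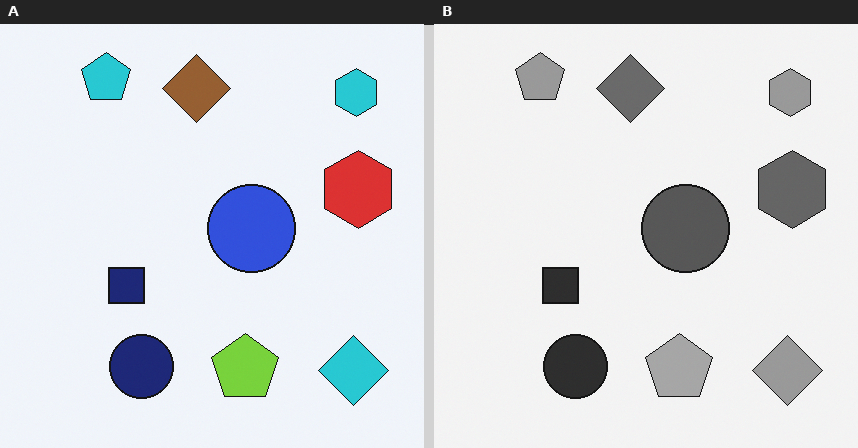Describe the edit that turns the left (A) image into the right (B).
The right (B) image is the left (A) converted to grayscale.

All color is removed — every shape is now a shade of grey.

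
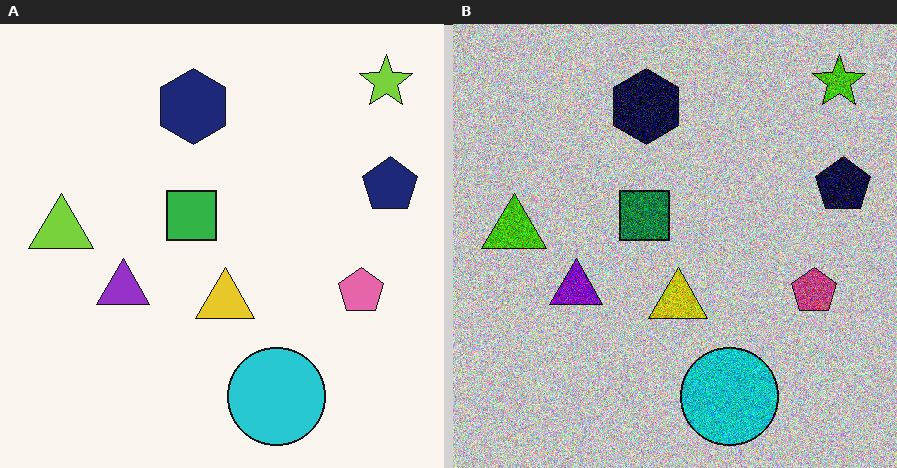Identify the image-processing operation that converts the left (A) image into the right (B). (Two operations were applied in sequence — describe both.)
Aggressively posterized, then degraded with a thick layer of grain.

Each flat color has snapped to a coarser quantized level — most visibly, the near-white background has dropped to a flat grey. Random speckle covers the whole image, including the flat background.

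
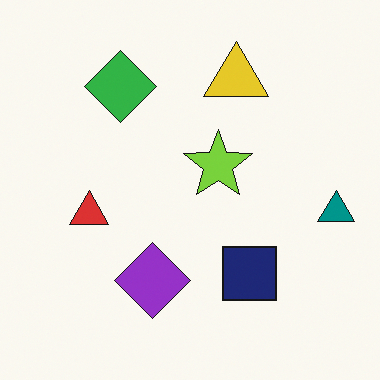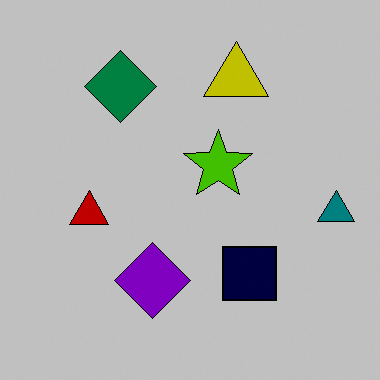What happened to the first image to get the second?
It was aggressively posterized.

Each flat color has snapped to a coarser quantized level — most visibly, the near-white background has dropped to a flat grey.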